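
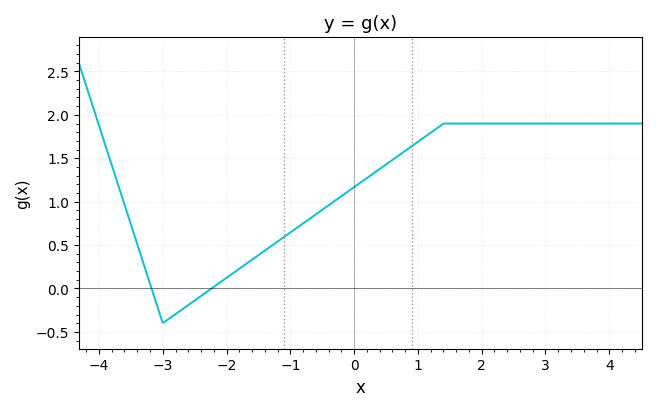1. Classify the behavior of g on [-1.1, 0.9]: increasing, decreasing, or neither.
increasing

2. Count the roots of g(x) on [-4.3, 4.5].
2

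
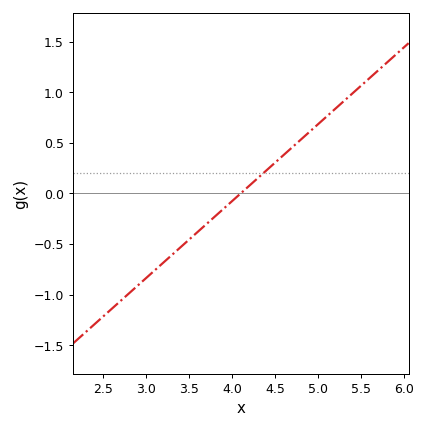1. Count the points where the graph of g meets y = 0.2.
1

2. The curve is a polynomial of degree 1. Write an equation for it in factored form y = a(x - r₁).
y = 0.76(x - 4.1)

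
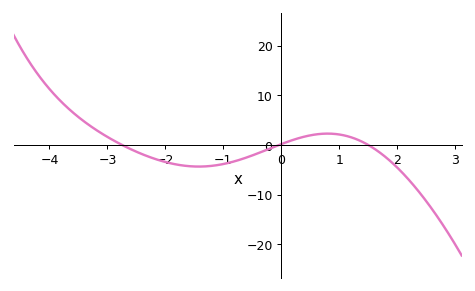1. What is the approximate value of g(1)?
2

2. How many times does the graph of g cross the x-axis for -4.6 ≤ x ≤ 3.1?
3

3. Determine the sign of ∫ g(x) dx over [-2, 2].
negative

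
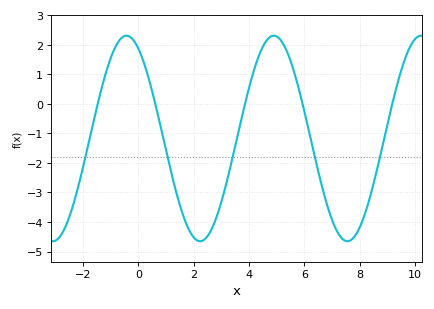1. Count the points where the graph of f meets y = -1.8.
5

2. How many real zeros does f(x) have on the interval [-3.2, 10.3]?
5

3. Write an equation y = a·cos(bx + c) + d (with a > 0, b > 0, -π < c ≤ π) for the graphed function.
y = 3.48cos(1.18x + 0.512) - 1.17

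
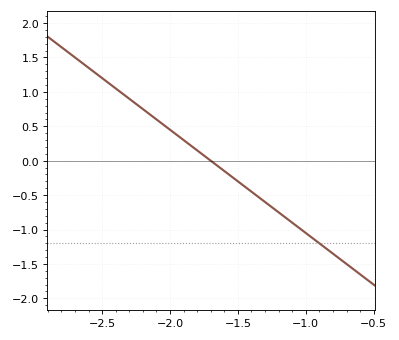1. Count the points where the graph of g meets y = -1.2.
1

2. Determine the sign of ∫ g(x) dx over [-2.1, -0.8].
negative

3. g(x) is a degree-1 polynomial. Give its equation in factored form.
y = -1.5(x + 1.7)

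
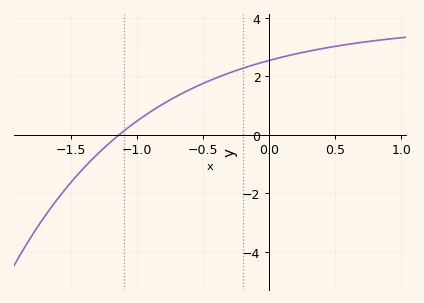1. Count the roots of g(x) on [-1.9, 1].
1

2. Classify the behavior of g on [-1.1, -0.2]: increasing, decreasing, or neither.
increasing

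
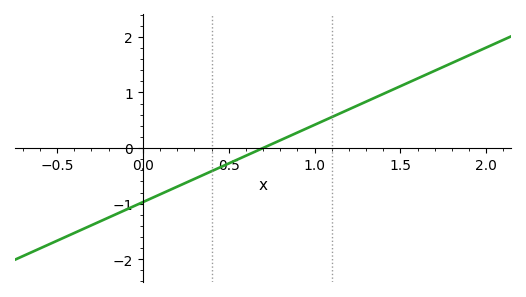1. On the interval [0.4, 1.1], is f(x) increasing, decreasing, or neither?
increasing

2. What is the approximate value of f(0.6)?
-0.139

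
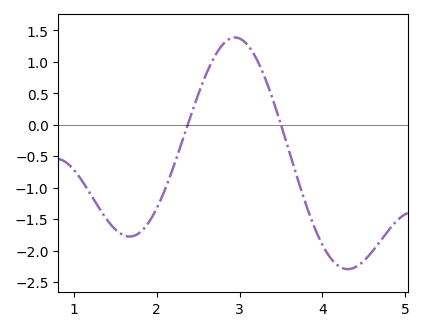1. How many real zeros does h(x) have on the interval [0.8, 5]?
2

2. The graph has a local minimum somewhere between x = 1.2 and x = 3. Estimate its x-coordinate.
1.67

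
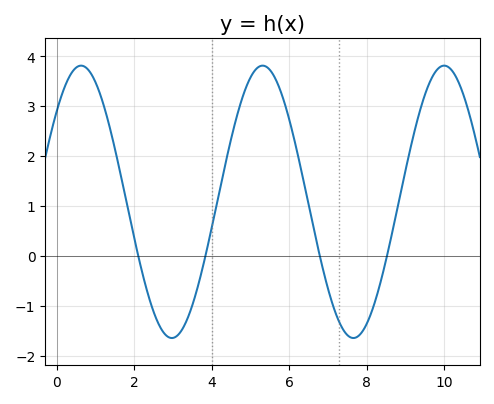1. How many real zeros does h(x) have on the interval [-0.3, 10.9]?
4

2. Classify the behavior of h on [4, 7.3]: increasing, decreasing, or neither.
neither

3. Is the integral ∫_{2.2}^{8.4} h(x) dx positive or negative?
positive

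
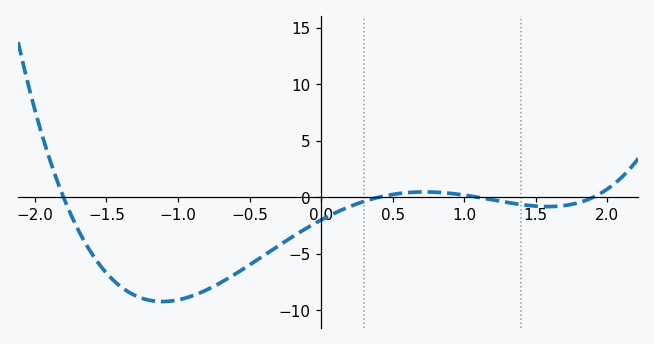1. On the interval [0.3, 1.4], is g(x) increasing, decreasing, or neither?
neither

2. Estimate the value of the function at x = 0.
-2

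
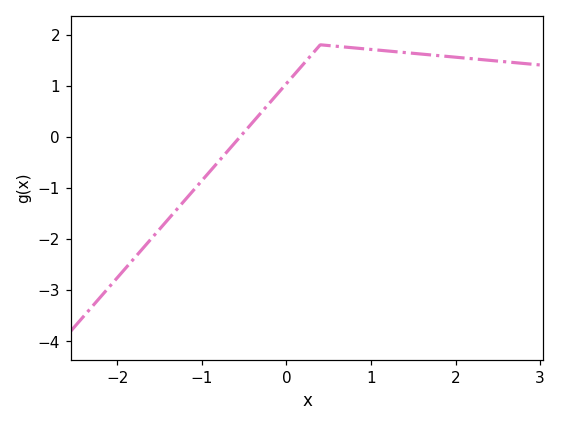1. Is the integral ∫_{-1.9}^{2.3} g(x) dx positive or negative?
positive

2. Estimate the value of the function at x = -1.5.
-1.81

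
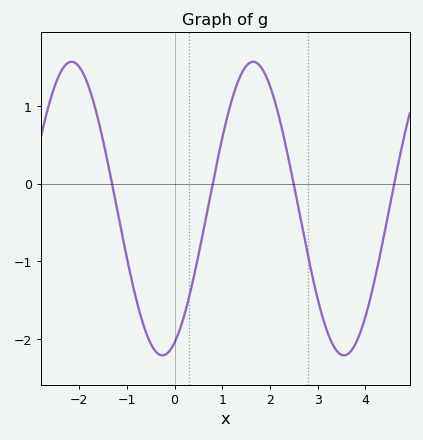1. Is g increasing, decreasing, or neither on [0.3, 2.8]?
neither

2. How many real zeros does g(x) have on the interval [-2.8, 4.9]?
4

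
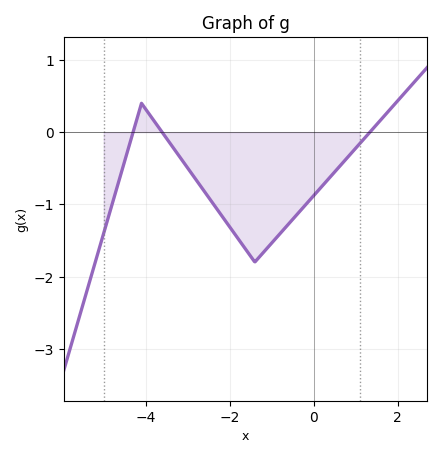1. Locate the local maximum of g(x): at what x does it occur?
-4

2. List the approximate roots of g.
-4.4, -3.6, 1.4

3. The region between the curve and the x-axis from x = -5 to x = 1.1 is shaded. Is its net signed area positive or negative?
negative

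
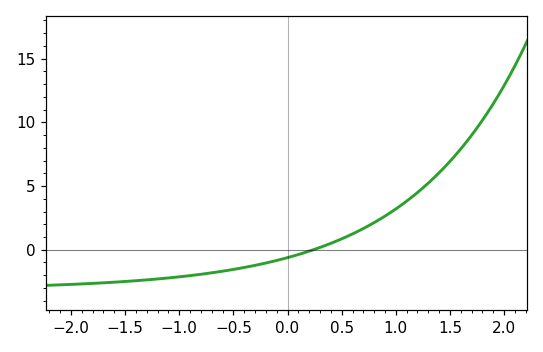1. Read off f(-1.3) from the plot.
-2.5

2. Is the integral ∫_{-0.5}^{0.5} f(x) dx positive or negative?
negative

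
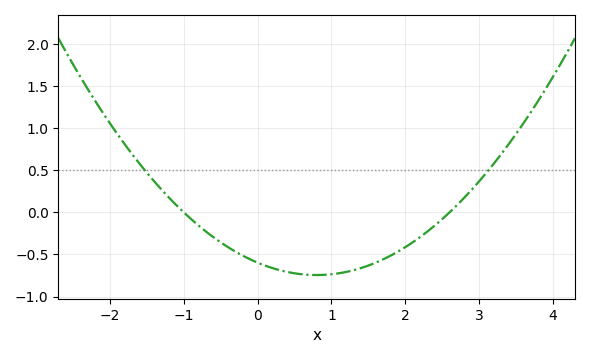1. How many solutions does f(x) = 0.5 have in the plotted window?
2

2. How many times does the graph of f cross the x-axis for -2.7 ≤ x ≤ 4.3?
2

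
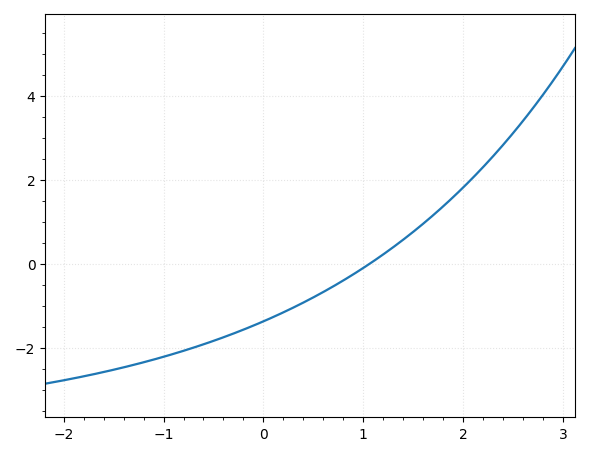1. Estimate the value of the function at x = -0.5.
-1.83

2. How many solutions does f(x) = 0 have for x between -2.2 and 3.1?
1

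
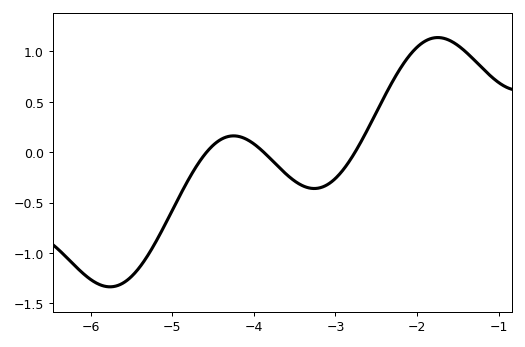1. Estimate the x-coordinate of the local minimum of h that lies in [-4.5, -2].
-3.3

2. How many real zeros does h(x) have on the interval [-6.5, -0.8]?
3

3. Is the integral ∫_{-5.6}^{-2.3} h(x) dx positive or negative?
negative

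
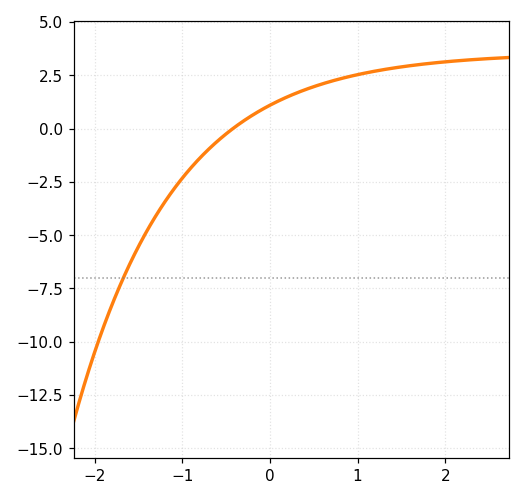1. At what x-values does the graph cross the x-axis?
-0.4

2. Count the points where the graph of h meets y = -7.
1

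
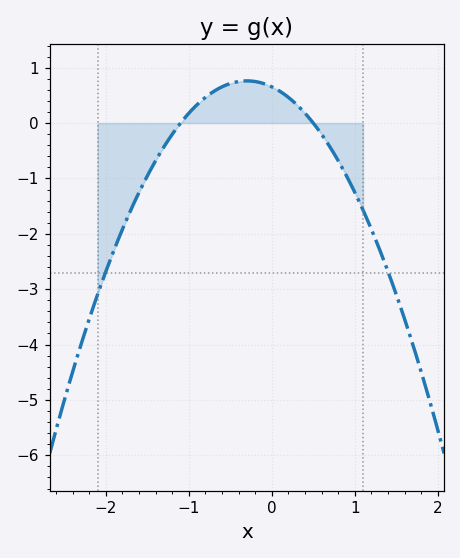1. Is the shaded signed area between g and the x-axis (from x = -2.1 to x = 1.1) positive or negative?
negative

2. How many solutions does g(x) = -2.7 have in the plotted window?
2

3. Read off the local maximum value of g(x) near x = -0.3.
0.8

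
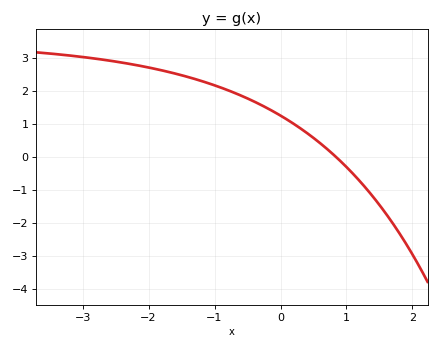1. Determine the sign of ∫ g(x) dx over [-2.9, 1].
positive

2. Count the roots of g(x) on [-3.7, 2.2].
1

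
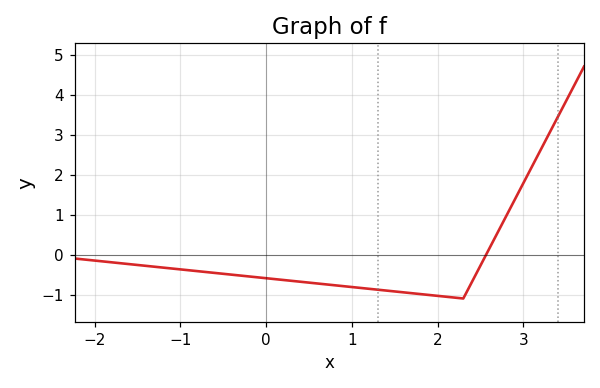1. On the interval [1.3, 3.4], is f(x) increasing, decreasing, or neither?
neither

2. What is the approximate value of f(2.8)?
1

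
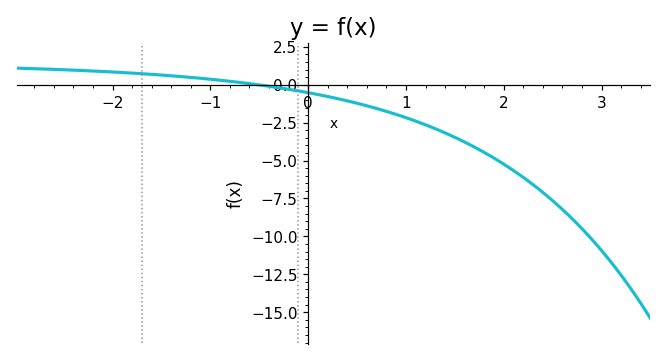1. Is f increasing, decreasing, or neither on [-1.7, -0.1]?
decreasing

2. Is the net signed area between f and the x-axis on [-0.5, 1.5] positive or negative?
negative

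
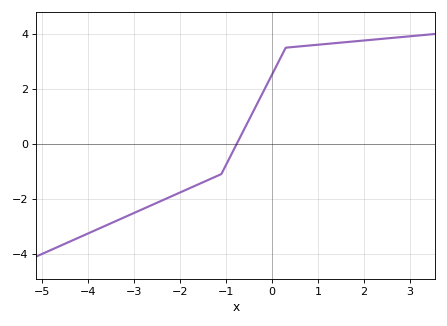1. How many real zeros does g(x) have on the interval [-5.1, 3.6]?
1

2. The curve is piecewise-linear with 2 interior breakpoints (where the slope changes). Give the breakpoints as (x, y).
(-1.1, -1.1); (0.3, 3.5)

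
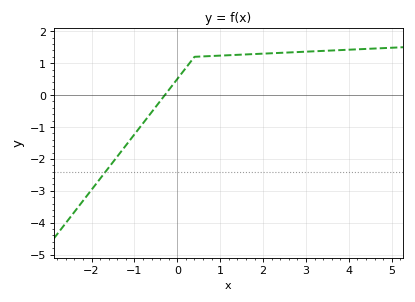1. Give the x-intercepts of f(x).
-0.2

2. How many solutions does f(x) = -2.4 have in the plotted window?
1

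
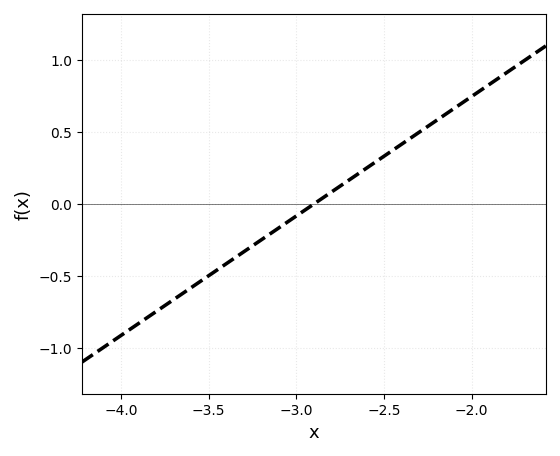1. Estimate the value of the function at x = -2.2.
0.581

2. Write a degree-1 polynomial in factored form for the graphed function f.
y = 0.83(x + 2.9)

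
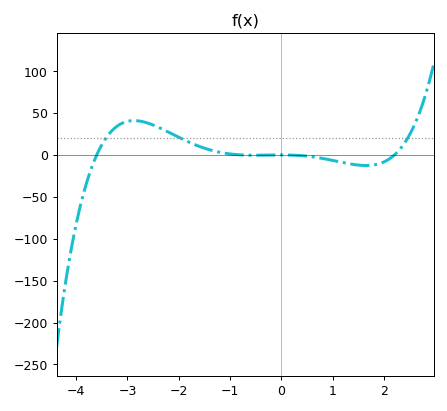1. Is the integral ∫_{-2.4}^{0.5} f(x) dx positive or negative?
positive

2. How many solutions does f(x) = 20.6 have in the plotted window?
3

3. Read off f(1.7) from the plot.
-12.4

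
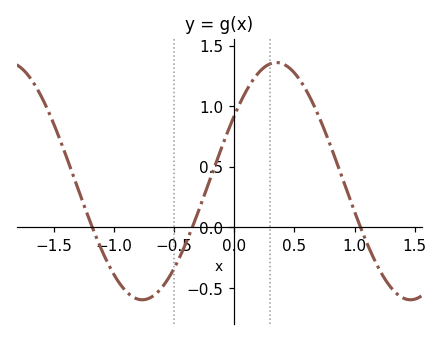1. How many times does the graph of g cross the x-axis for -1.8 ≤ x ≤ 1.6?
3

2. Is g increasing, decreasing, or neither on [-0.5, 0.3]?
increasing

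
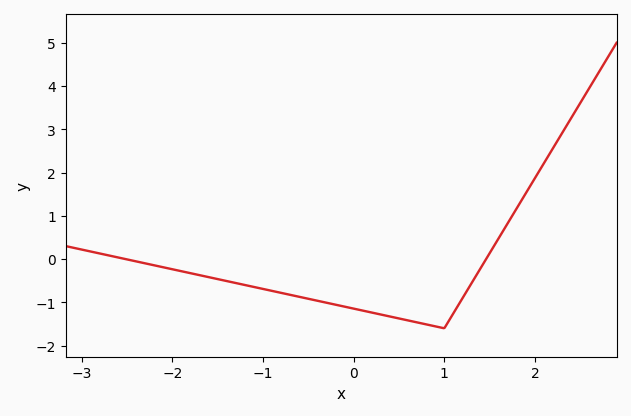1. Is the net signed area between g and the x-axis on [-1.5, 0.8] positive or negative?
negative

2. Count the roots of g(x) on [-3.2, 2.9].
2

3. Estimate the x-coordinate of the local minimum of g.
1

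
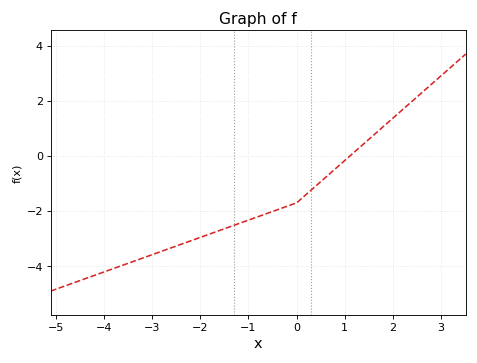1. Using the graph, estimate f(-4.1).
-4.27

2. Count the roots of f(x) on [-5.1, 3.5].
1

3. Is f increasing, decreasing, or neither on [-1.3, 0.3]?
increasing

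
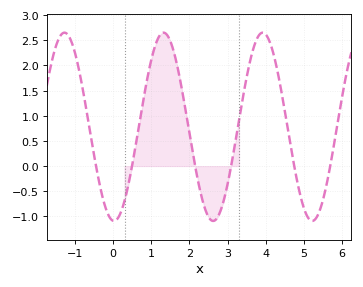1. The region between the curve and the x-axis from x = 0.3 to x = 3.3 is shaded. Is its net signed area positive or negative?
positive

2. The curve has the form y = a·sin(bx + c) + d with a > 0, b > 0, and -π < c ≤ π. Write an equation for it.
y = 1.87sin(2.42x - 1.63) + 0.78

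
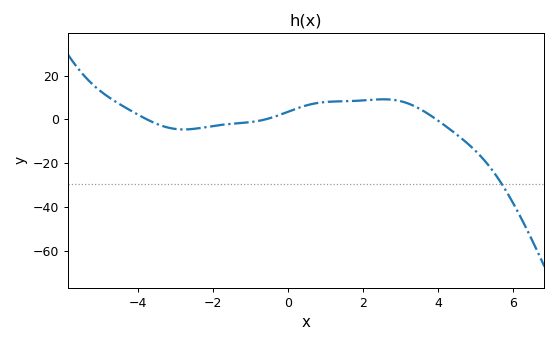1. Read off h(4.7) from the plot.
-9.84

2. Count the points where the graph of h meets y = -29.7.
1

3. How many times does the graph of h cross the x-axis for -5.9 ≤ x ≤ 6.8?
3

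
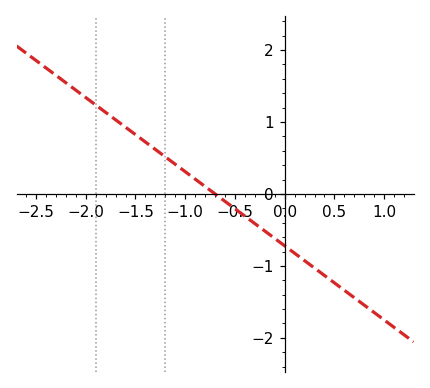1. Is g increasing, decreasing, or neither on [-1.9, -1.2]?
decreasing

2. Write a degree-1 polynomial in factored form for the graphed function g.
y = -1.03(x + 0.7)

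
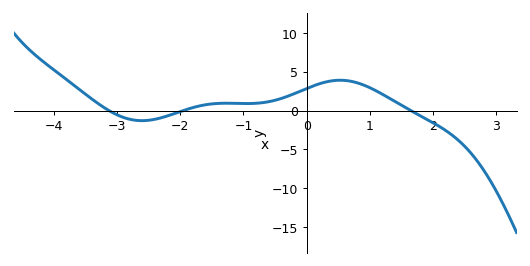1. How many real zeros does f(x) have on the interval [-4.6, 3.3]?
3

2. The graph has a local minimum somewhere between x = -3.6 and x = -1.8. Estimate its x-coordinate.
-2.6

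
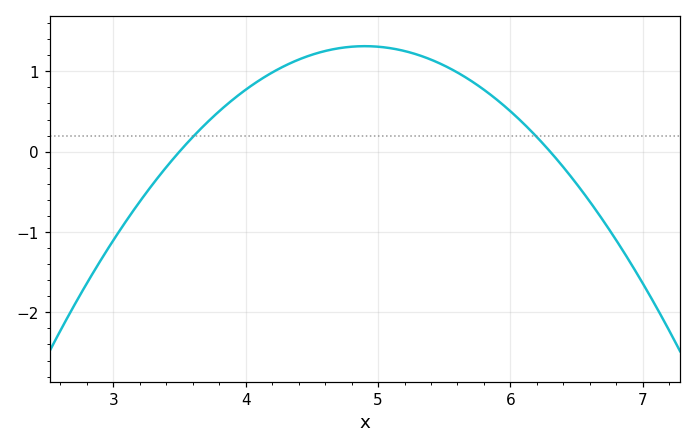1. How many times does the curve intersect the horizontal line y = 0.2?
2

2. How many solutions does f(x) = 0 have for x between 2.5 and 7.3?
2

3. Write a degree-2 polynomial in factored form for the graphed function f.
y = -0.67(x - 3.5)(x - 6.3)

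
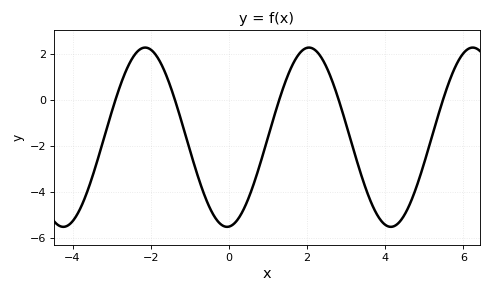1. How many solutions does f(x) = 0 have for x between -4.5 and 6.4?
5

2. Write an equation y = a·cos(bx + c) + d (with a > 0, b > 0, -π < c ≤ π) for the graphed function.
y = 3.9cos(1.5x - 3.07) - 1.62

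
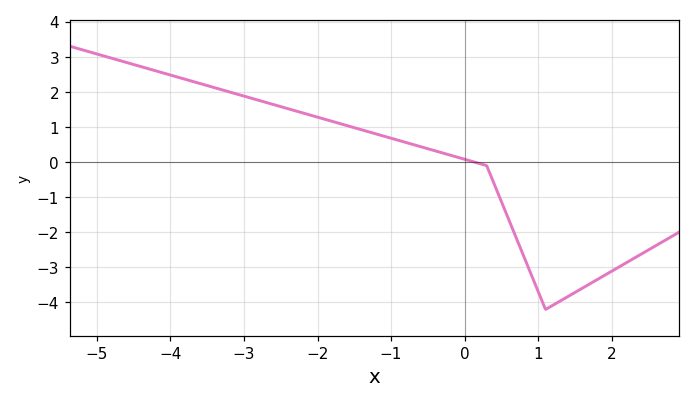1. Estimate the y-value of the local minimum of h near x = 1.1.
-4.2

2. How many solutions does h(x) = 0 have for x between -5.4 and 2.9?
1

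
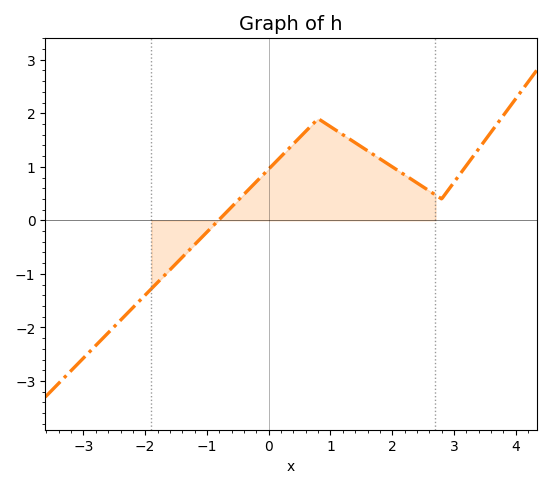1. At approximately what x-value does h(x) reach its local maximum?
0.801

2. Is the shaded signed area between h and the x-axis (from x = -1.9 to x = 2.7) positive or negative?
positive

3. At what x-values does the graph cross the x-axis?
-0.815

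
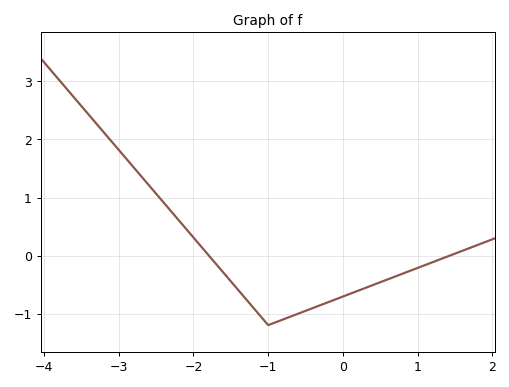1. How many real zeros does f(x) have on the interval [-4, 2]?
2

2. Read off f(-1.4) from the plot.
-0.6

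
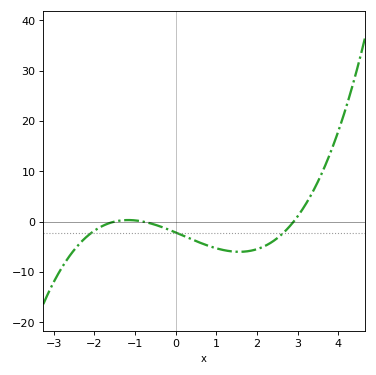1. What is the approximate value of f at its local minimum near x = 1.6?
-6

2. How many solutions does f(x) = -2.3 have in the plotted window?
3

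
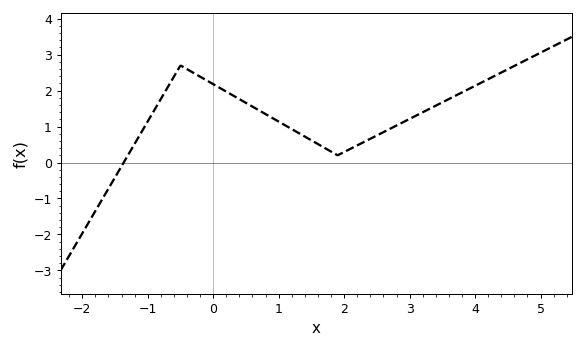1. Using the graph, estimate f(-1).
1.14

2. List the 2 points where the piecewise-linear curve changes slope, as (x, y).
(-0.5, 2.7); (1.9, 0.2)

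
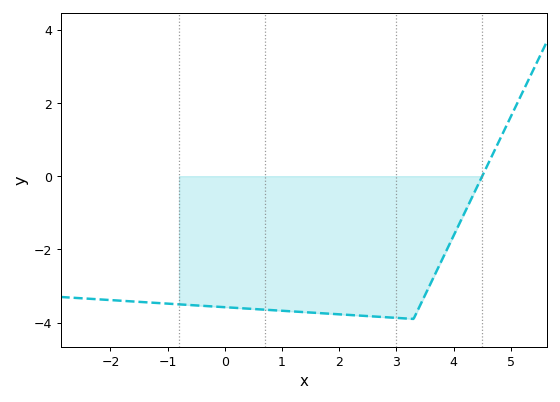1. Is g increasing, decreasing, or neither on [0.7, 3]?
decreasing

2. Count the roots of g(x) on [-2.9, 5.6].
1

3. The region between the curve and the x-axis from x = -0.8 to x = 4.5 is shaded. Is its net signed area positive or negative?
negative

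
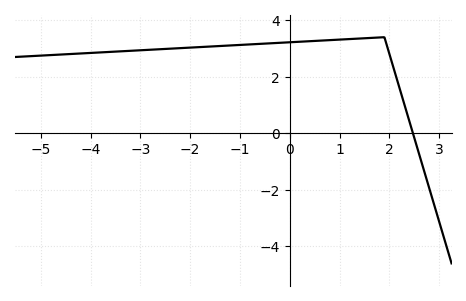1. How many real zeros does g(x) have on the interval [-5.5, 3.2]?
1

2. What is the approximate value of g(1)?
3.32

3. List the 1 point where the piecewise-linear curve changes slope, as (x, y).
(1.9, 3.4)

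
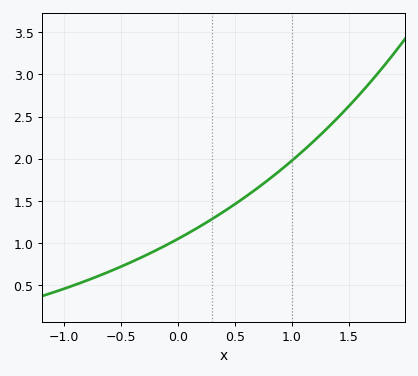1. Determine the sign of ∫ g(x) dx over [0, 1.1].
positive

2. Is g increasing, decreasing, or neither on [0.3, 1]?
increasing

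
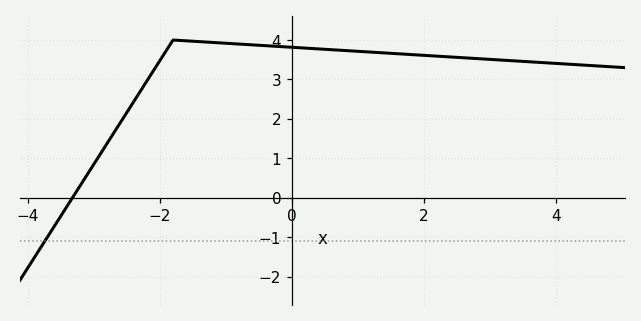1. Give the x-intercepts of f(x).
-3.32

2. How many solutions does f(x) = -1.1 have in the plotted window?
1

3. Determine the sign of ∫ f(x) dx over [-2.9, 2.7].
positive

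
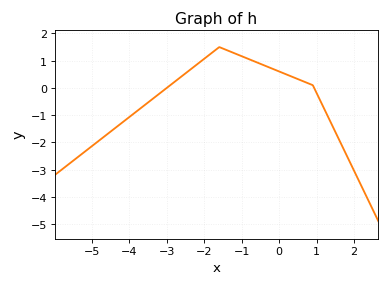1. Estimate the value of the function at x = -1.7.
1.39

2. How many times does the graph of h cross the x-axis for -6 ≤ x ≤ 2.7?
2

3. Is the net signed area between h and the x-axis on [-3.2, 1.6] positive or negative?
positive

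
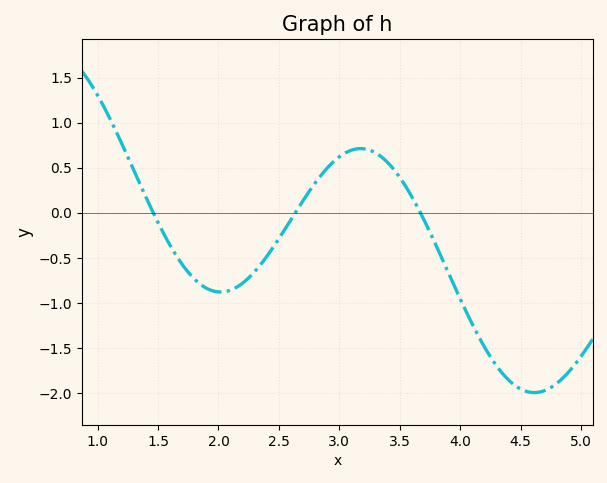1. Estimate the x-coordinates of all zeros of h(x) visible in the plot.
1.5, 2.6, 3.7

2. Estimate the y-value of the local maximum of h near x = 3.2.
0.7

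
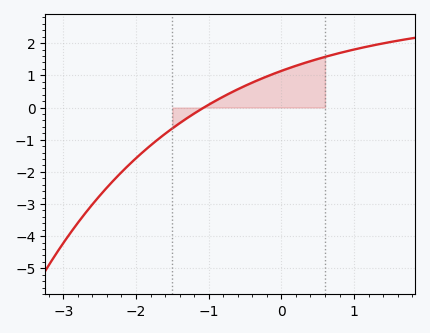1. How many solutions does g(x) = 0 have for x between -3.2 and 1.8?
1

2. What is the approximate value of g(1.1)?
1.9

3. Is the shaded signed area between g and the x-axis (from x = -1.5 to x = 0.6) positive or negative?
positive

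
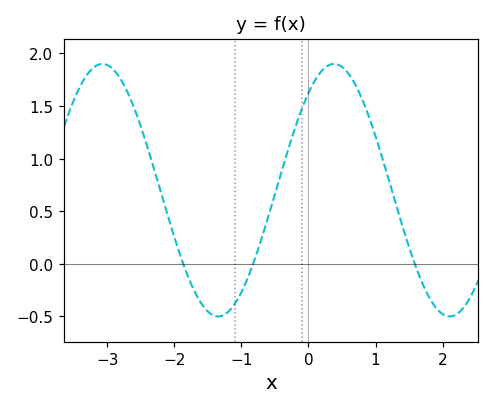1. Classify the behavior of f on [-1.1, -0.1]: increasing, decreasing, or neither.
increasing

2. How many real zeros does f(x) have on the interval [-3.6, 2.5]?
3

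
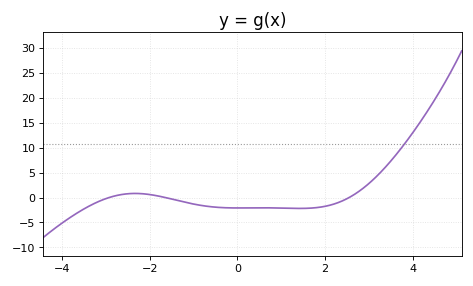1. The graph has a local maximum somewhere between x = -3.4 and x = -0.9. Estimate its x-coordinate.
-2.4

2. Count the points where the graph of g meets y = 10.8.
1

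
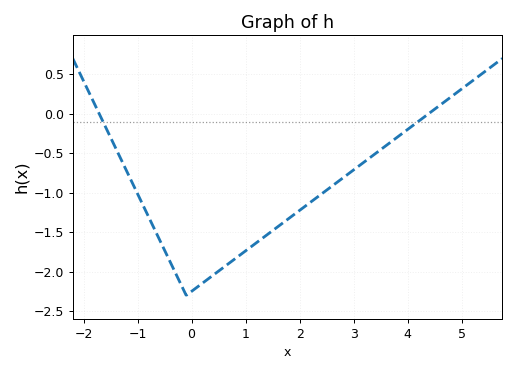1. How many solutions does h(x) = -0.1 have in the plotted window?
2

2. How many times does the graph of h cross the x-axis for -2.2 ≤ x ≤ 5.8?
2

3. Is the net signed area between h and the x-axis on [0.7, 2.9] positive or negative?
negative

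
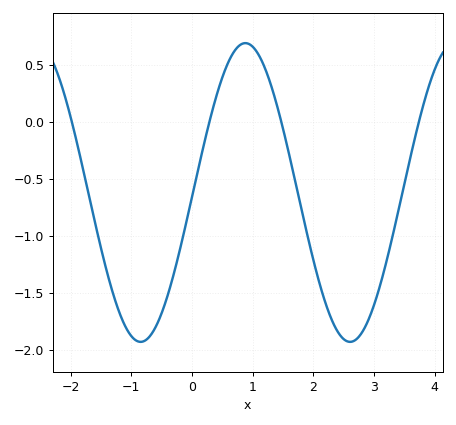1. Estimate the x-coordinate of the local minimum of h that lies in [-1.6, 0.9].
-0.8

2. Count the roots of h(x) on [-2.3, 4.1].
4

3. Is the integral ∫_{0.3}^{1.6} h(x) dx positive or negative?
positive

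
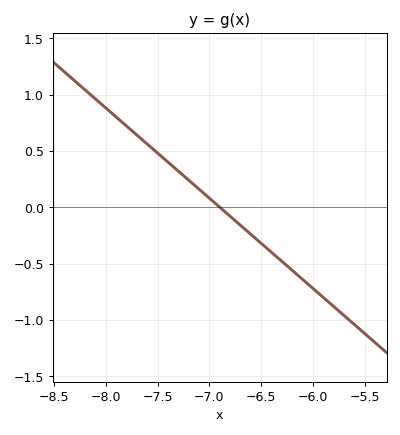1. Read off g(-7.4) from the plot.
0.4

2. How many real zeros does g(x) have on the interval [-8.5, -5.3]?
1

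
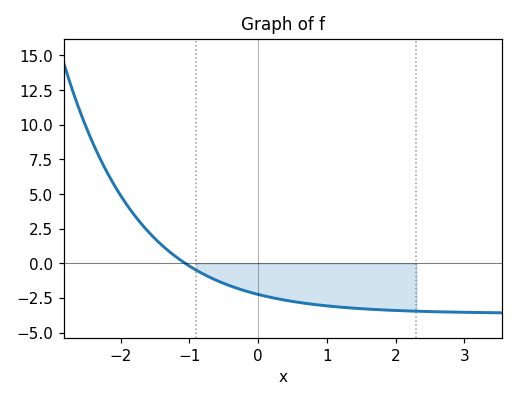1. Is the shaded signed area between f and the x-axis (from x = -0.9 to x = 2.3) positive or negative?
negative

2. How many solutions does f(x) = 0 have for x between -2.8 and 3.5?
1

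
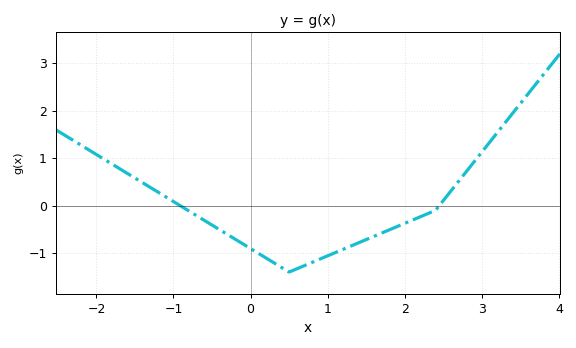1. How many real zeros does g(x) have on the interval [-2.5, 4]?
2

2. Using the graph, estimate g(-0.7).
-0.212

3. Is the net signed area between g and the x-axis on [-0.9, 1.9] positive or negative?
negative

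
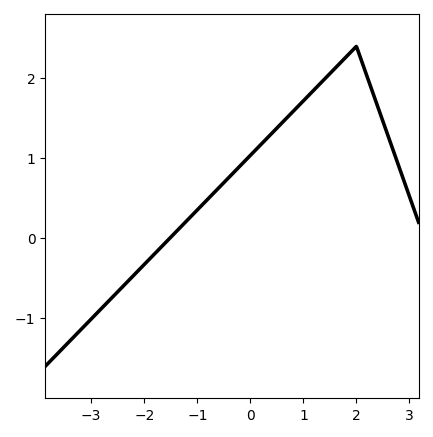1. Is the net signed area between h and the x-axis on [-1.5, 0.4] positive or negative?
positive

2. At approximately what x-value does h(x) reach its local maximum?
2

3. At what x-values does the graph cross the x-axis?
-1.5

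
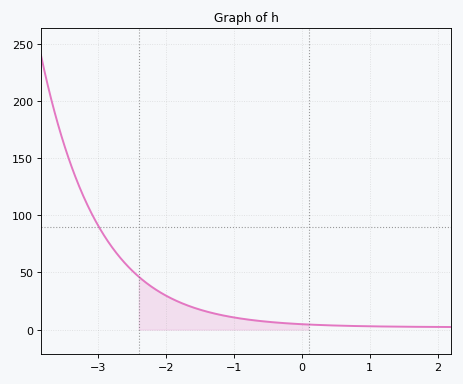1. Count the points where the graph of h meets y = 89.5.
1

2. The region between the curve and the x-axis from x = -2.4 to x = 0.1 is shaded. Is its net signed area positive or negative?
positive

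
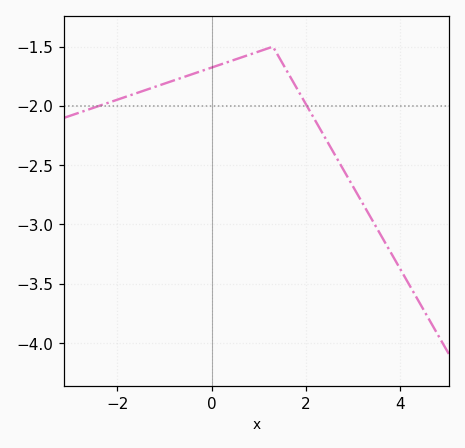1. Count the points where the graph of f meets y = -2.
2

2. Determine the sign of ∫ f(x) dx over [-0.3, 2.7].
negative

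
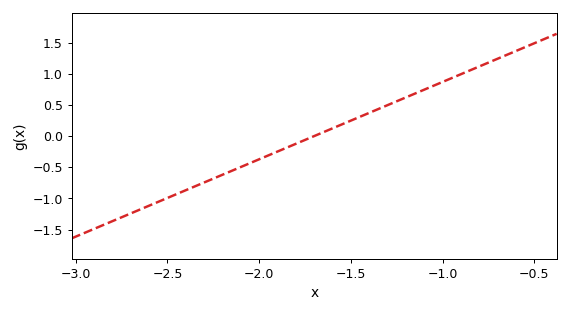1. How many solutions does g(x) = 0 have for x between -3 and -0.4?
1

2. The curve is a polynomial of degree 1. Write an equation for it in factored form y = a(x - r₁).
y = 1.24(x + 1.7)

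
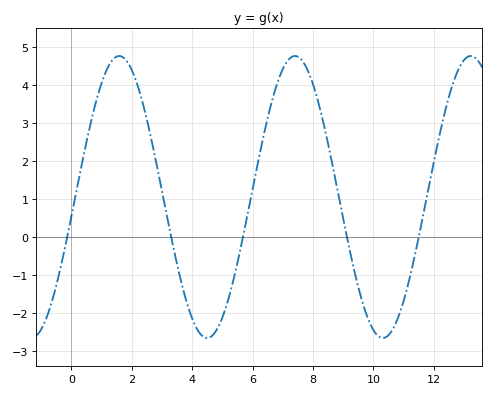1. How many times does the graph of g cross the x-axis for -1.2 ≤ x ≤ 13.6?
5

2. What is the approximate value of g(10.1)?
-2.56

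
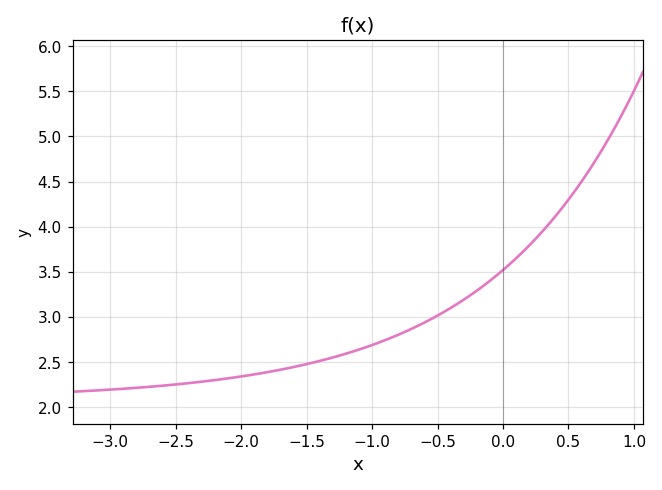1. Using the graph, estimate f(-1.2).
2.6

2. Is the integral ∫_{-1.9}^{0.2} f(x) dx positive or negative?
positive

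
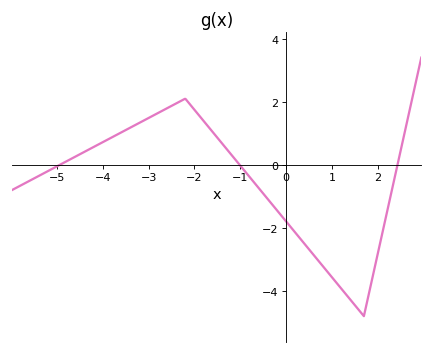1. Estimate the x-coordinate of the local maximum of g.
-2.2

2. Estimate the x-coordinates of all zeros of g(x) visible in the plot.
-5, -1, 2.4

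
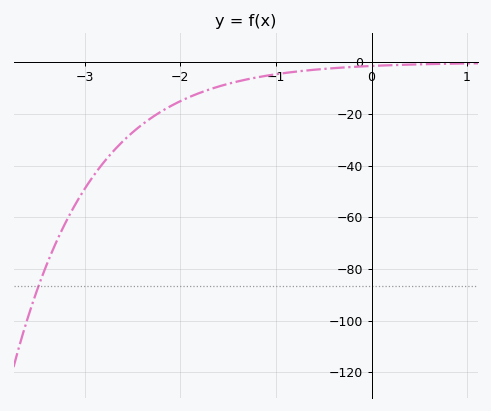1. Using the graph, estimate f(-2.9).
-43.5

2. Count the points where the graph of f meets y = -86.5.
1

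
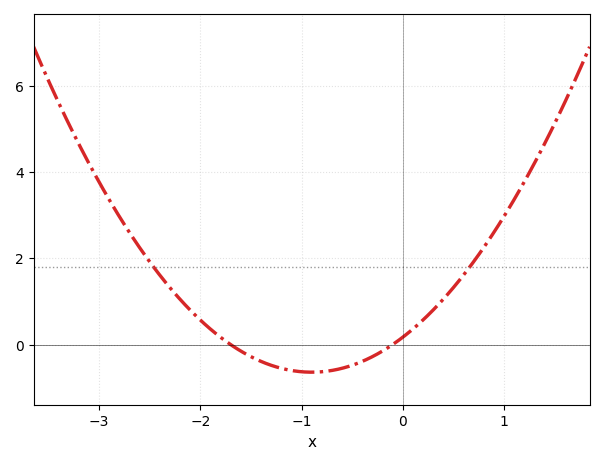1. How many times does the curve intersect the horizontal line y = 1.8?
2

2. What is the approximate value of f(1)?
2.97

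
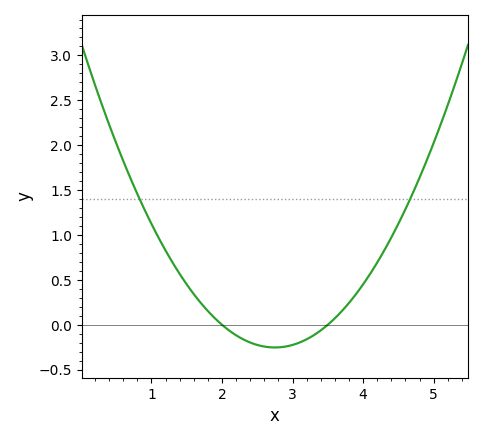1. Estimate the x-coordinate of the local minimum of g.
2.7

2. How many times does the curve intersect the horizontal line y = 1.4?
2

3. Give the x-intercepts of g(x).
2, 3.5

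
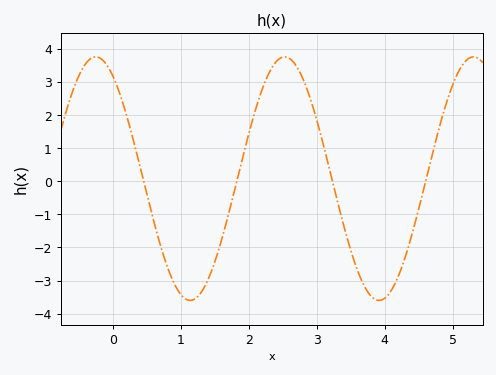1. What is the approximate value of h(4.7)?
0.801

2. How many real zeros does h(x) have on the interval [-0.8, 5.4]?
4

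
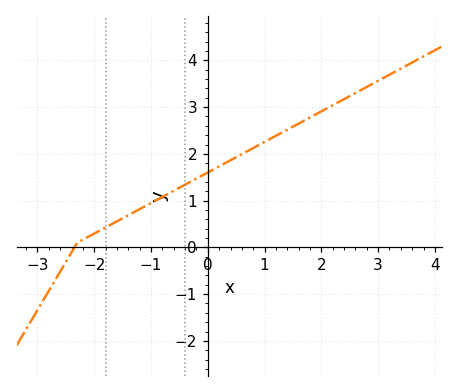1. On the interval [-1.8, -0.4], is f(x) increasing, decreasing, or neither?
increasing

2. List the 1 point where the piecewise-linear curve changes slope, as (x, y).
(-2.3, 0.1)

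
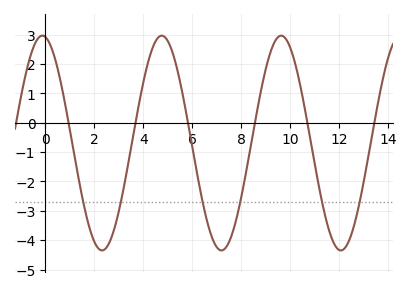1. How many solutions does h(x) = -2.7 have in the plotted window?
6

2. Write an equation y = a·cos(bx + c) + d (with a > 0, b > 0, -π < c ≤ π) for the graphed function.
y = 3.66cos(1.29x + 0.152) - 0.69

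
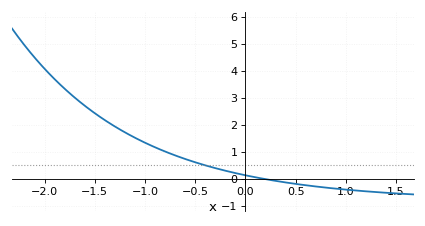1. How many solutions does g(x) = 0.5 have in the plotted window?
1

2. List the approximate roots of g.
0.2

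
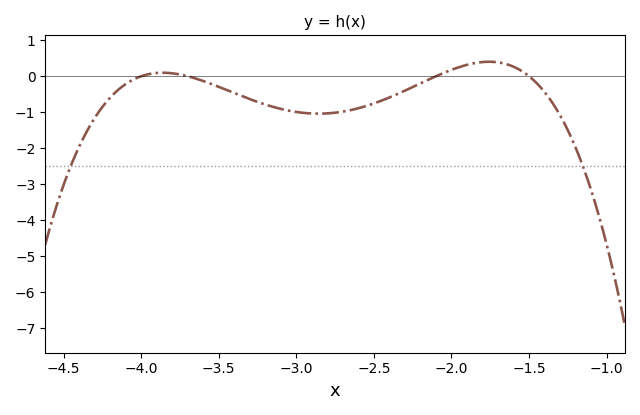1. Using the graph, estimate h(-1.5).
0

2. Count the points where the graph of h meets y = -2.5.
2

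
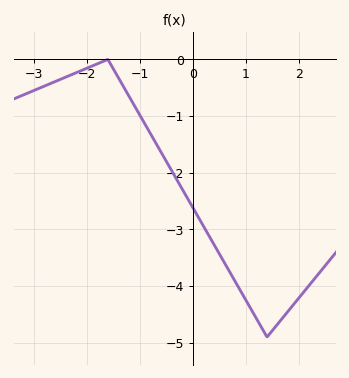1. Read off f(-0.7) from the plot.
-1.47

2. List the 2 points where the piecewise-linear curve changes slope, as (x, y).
(-1.6, 0); (1.4, -4.9)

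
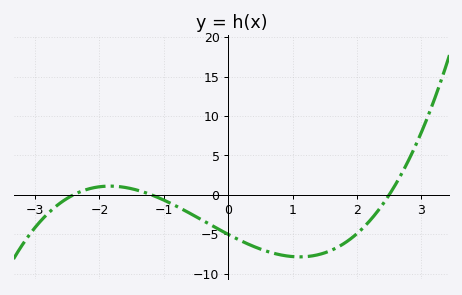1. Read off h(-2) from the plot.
1.01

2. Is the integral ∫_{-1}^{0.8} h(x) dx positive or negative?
negative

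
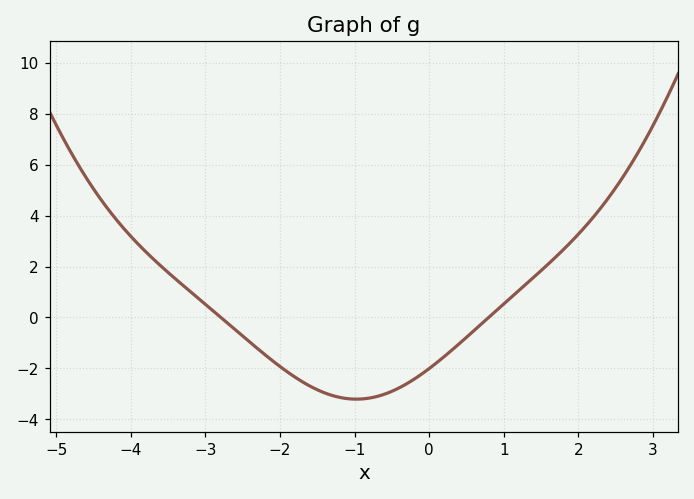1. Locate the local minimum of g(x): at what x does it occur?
-0.976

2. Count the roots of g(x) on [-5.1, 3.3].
2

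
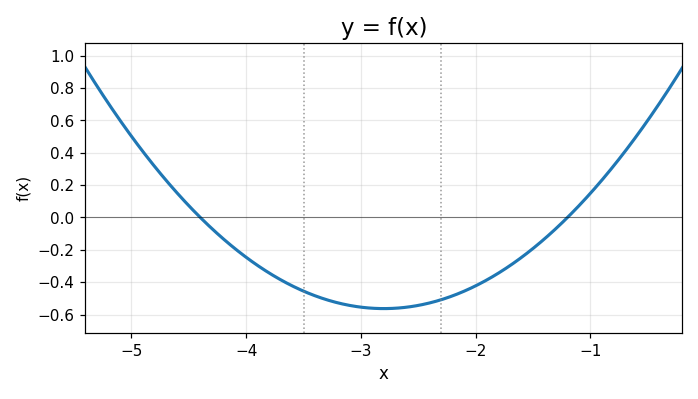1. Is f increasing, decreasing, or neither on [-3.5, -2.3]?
neither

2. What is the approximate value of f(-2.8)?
-0.56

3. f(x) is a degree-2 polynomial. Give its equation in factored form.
y = 0.22(x + 4.4)(x + 1.2)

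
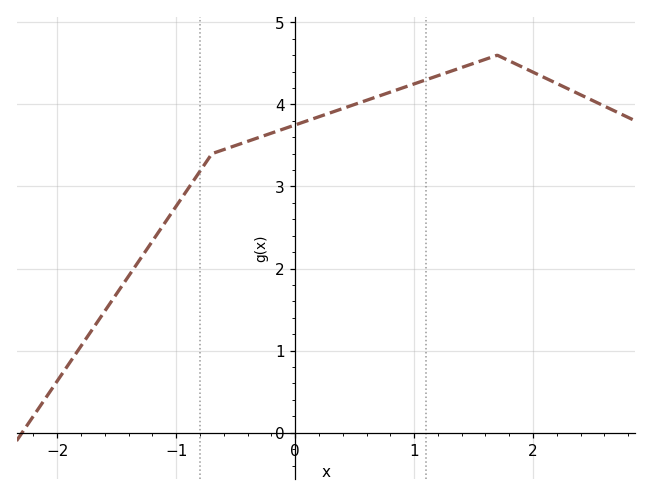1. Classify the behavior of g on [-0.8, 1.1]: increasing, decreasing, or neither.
increasing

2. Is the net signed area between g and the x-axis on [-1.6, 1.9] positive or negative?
positive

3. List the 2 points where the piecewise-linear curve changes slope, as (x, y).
(-0.7, 3.4); (1.7, 4.6)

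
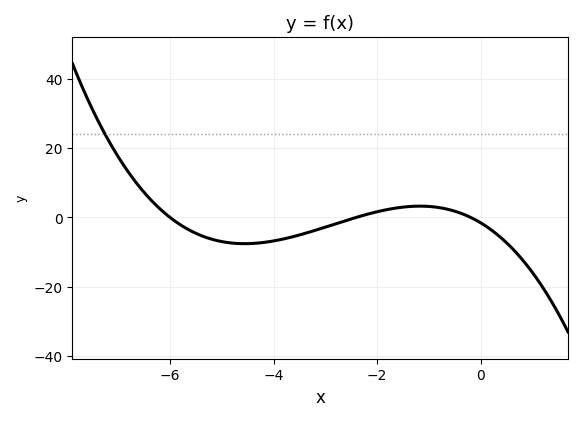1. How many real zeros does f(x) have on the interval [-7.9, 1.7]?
3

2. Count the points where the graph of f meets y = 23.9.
1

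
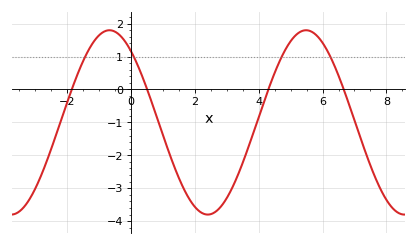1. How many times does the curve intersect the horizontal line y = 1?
4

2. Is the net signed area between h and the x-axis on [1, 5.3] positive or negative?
negative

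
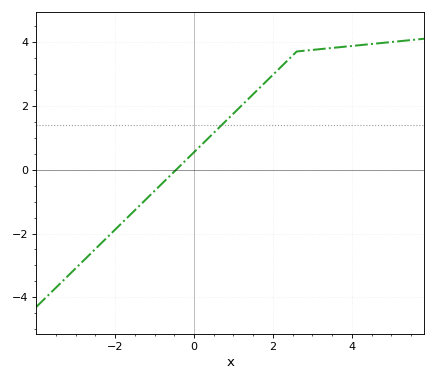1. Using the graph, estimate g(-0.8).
-0.4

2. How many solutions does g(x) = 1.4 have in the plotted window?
1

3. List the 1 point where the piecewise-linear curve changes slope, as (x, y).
(2.6, 3.7)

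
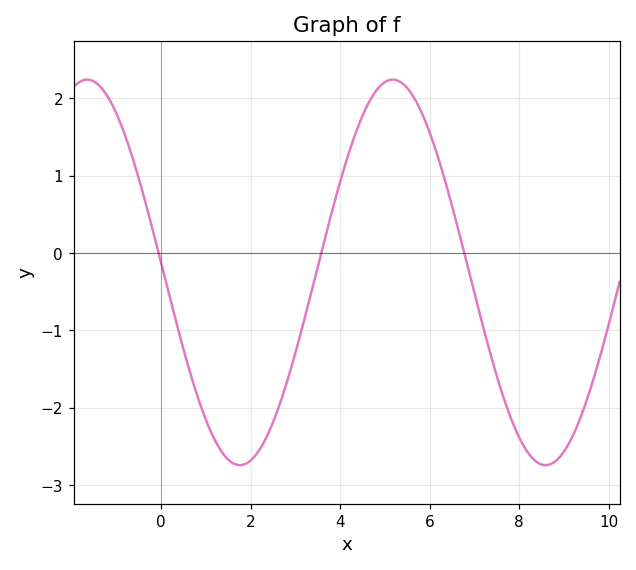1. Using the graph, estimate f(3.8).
0.5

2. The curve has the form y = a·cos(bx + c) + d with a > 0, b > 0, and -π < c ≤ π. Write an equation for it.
y = 2.49cos(0.92x + 1.5) - 0.25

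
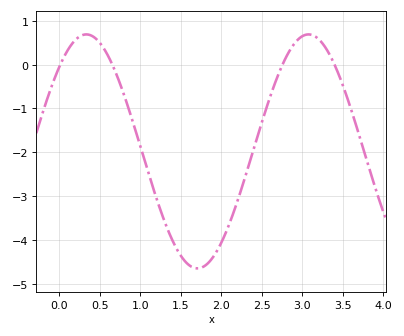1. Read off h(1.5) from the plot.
-4.4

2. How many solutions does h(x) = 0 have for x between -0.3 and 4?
4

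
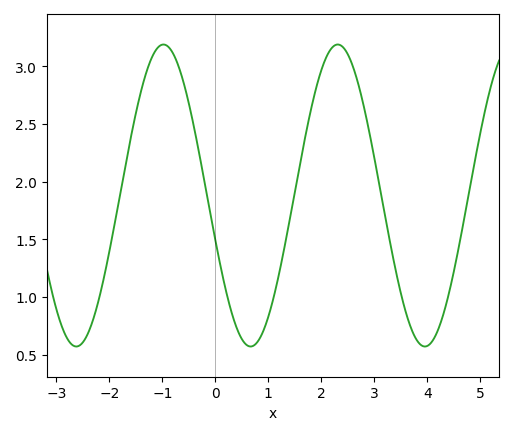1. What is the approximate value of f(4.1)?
0.6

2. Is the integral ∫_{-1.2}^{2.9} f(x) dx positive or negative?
positive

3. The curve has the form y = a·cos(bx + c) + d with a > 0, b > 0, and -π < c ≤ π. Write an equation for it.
y = 1.31cos(1.9x + 1.9) + 1.88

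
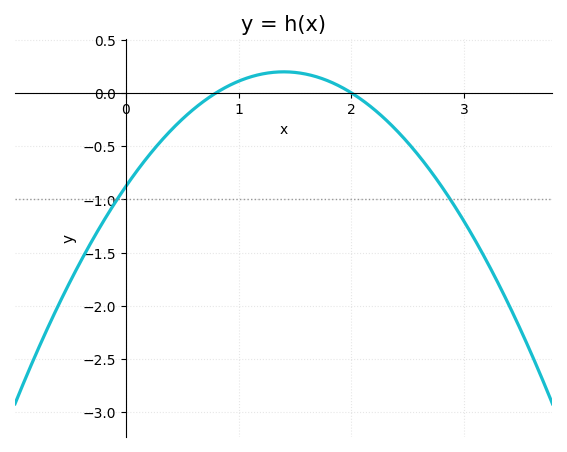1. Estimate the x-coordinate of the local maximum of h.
1.4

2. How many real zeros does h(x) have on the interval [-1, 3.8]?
2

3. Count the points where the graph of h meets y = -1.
2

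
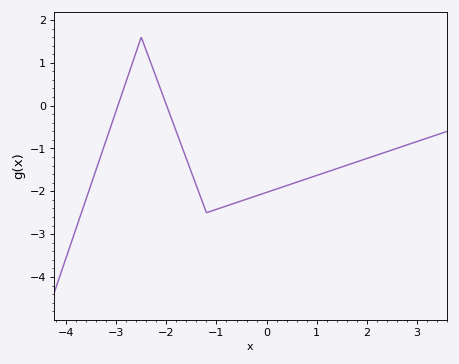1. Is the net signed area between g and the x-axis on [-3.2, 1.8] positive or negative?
negative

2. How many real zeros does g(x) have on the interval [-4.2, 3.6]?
2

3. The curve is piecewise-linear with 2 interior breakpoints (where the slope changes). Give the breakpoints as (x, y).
(-2.5, 1.6); (-1.2, -2.5)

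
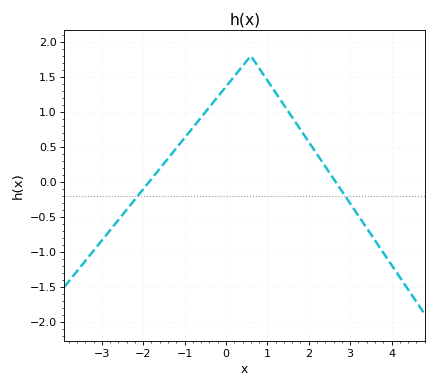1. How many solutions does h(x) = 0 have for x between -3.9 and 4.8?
2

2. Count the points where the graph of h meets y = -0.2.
2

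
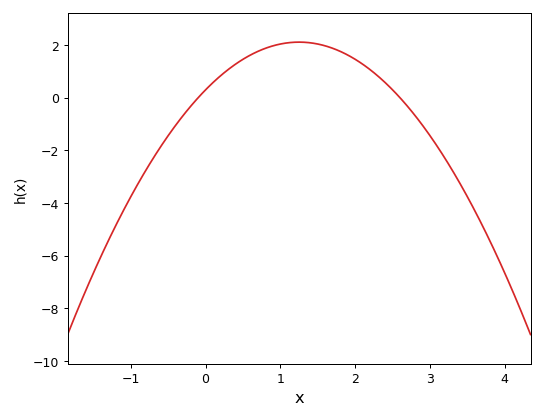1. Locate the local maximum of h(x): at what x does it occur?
1.25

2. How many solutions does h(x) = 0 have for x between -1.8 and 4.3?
2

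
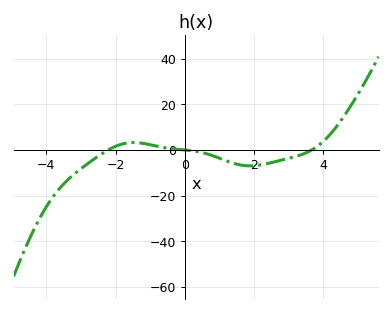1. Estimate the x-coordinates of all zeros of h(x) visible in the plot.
-2.21, 0, 3.66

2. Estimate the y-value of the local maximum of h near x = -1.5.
3.26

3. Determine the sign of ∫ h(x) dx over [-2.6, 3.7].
negative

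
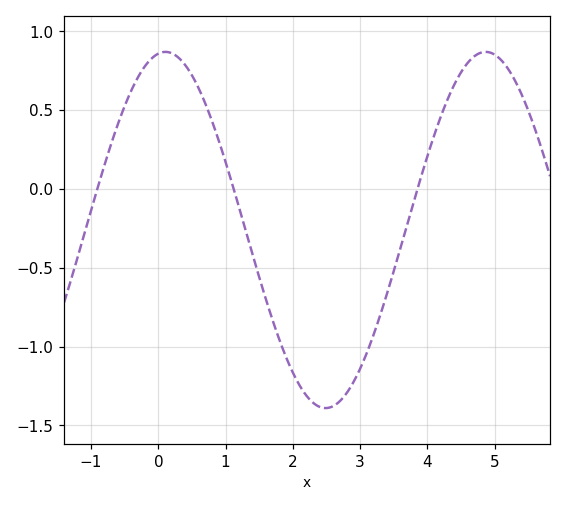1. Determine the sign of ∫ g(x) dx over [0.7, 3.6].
negative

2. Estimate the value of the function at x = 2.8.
-1.3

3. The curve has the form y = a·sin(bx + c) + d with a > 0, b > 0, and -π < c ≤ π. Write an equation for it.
y = 1.13sin(1.3x + 1.4) - 0.26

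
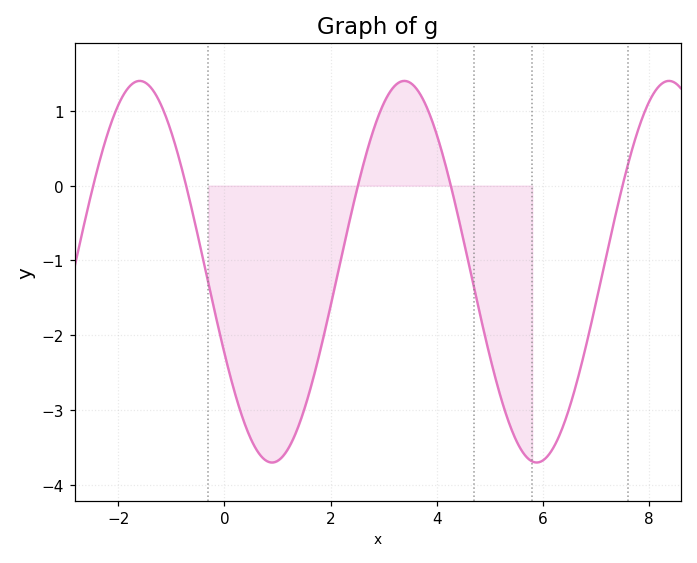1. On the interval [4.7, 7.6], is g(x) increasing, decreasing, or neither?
neither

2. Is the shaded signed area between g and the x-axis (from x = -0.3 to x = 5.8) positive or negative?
negative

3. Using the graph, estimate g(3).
1.1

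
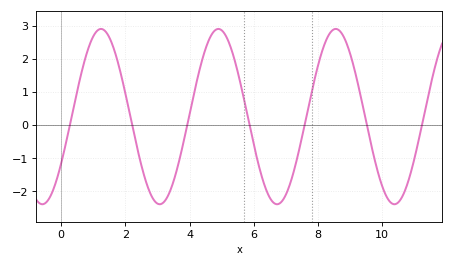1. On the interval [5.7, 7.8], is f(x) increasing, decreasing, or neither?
neither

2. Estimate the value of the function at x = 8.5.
2.89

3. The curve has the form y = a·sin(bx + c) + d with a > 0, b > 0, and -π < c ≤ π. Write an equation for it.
y = 2.65sin(1.72x - 0.572) + 0.25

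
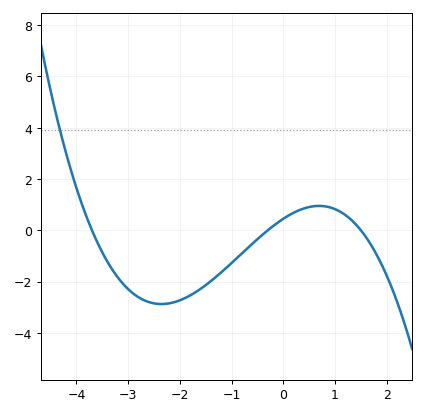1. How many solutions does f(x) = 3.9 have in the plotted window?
1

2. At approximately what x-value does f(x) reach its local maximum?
0.693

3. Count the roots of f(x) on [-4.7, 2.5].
3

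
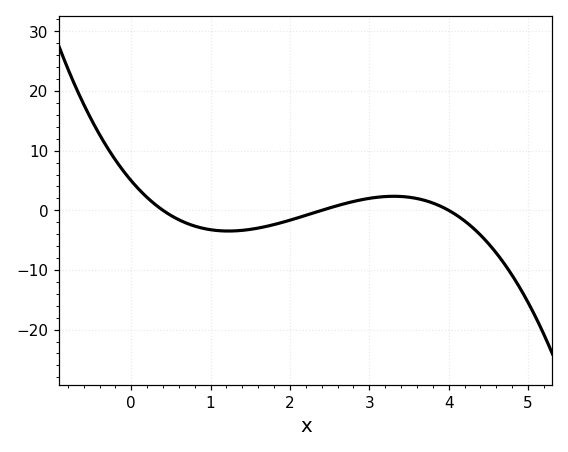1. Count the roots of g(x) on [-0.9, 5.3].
3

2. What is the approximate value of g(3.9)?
0.677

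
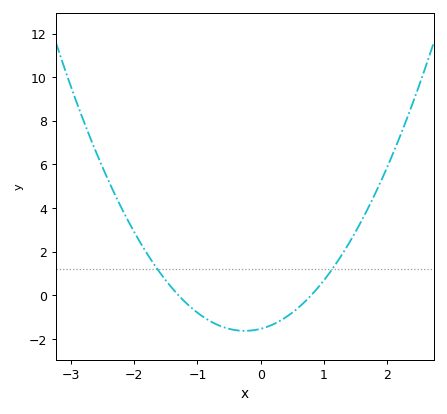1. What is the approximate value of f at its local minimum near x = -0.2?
-1.6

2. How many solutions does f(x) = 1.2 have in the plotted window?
2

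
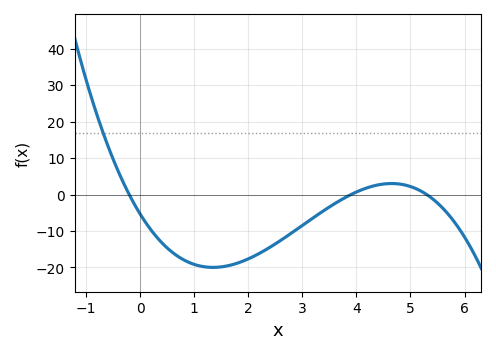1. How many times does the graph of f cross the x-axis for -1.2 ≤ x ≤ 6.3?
3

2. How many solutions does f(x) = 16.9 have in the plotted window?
1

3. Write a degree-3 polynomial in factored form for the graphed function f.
y = -1.28(x + 0.2)(x - 3.9)(x - 5.3)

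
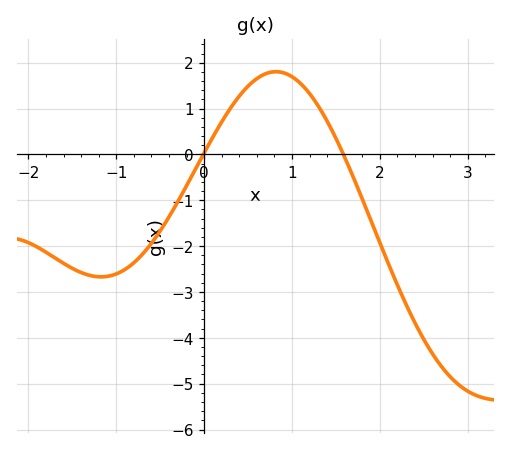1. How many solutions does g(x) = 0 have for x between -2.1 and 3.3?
2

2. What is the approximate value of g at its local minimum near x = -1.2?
-2.67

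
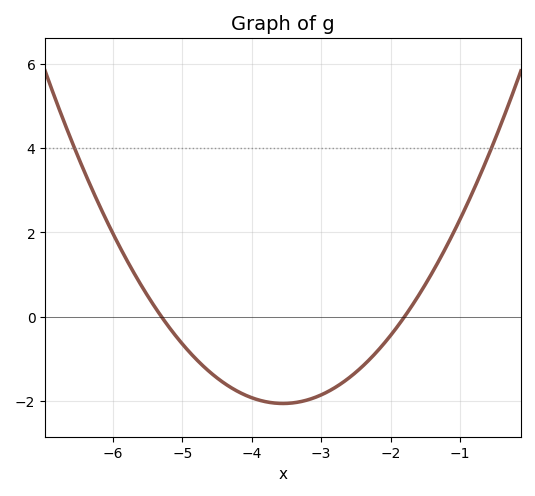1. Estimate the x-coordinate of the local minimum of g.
-3.6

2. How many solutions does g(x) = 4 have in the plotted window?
2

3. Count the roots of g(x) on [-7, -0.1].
2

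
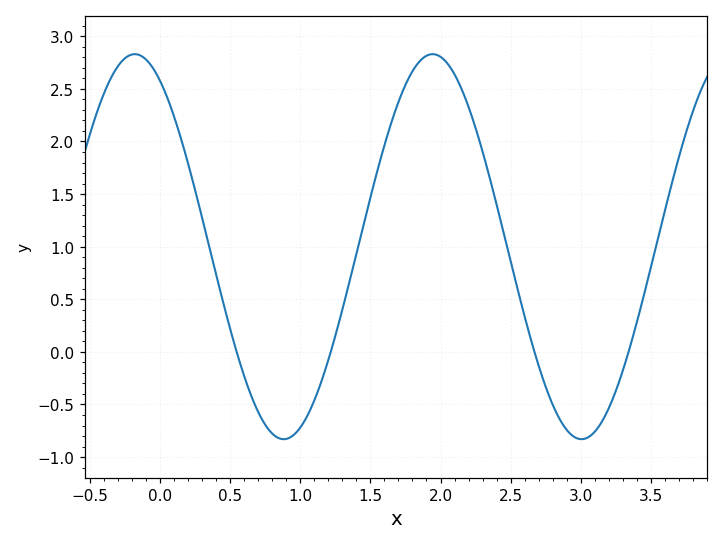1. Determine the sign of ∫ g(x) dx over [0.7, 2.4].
positive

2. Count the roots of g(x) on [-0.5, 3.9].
4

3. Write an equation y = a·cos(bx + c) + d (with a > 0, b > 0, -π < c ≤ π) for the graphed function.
y = 1.83cos(3x + 0.53) + 1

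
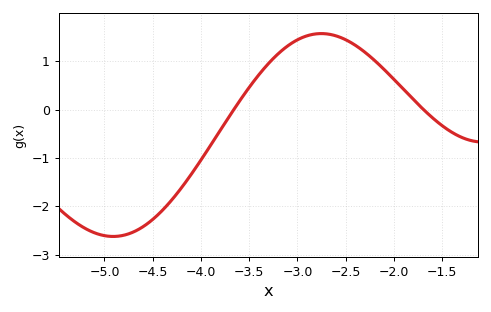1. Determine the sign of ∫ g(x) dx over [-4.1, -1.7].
positive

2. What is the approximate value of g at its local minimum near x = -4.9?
-2.6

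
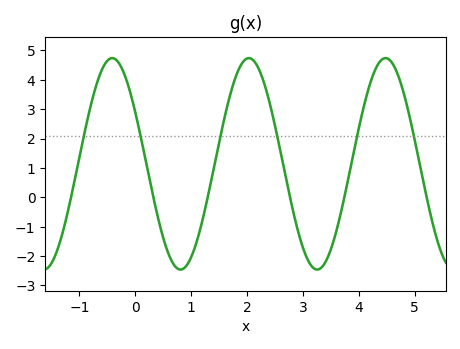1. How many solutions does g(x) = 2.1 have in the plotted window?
6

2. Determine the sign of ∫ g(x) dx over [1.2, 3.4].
positive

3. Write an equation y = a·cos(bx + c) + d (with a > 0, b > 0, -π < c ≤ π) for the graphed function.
y = 3.6cos(2.57x + 1.06) + 1.14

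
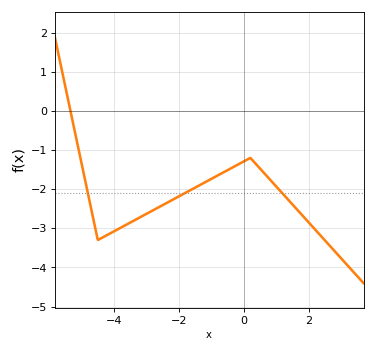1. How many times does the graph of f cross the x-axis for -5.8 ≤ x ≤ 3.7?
1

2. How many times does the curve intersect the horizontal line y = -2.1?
3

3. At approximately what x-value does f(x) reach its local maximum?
0.2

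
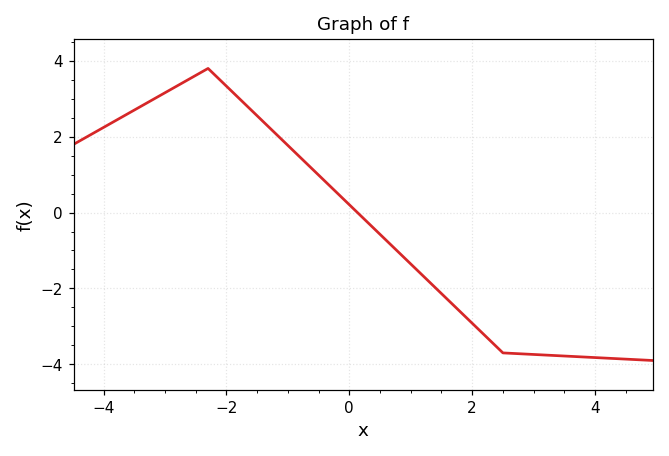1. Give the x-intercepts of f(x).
0.132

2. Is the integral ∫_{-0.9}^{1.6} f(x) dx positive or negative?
negative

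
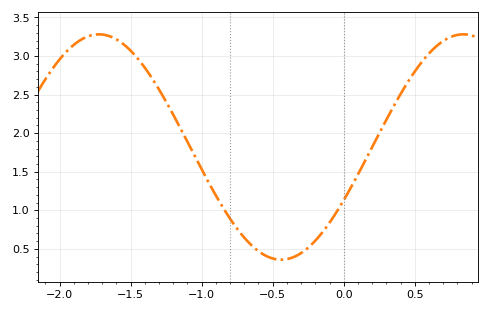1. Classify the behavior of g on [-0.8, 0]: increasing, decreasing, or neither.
neither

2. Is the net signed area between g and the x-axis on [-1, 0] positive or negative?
positive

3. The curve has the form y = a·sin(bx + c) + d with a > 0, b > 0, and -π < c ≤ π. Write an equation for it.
y = 1.46sin(2.5x - 0.49) + 1.82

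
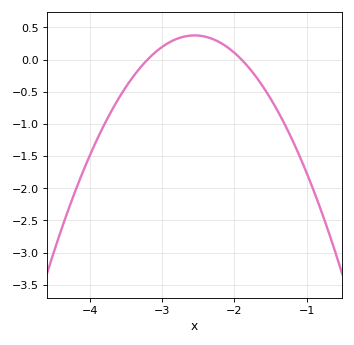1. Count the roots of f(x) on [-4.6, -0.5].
2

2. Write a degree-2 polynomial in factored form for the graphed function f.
y = -0.89(x + 3.2)(x + 1.9)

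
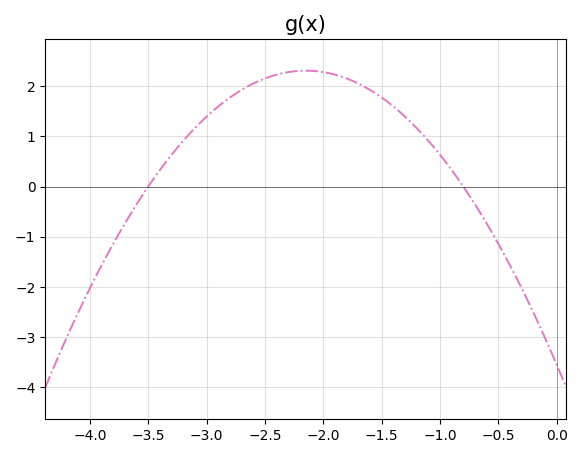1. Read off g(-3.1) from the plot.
1.2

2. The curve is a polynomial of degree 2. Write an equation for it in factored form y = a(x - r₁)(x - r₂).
y = -1.27(x + 3.5)(x + 0.8)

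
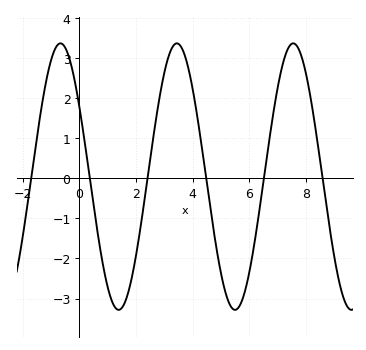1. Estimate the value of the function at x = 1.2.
-3.1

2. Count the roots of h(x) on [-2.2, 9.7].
6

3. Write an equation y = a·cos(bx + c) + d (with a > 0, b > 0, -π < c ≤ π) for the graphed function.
y = 3.32cos(1.5x + 1) + 0.04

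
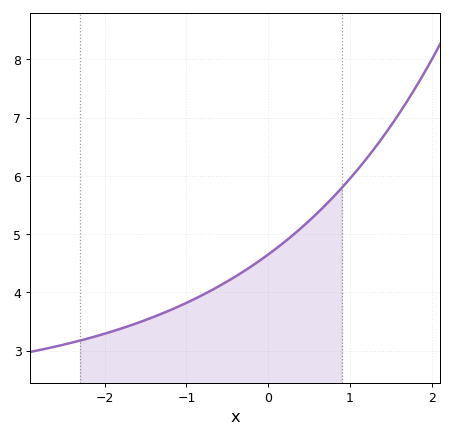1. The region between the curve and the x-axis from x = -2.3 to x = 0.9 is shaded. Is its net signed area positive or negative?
positive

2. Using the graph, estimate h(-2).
3.3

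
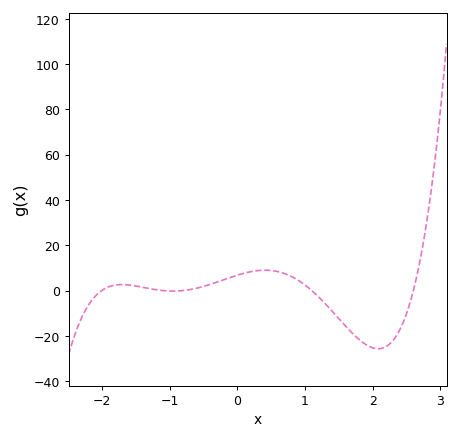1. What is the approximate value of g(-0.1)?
5.82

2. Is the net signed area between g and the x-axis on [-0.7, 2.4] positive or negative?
negative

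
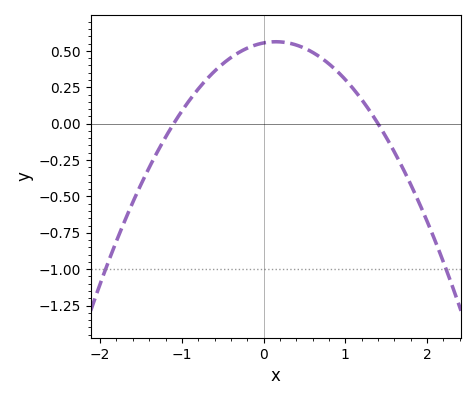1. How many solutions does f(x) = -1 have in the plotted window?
2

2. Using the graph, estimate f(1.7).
-0.302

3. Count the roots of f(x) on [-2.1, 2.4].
2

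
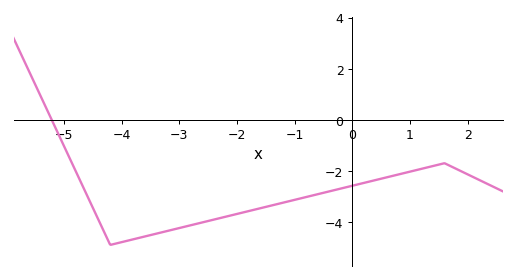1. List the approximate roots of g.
-5.22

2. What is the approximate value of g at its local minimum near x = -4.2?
-4.9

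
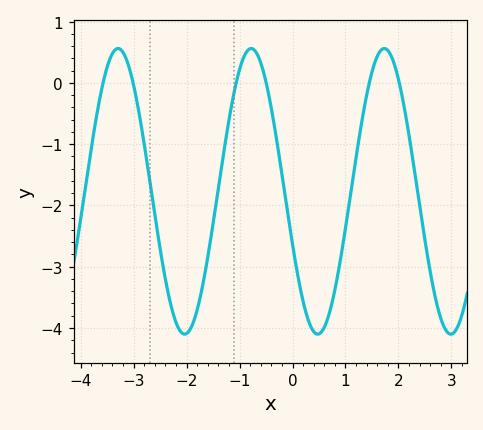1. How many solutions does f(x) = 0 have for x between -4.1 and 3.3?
6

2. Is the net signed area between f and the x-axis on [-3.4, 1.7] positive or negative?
negative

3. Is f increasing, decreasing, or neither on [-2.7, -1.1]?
neither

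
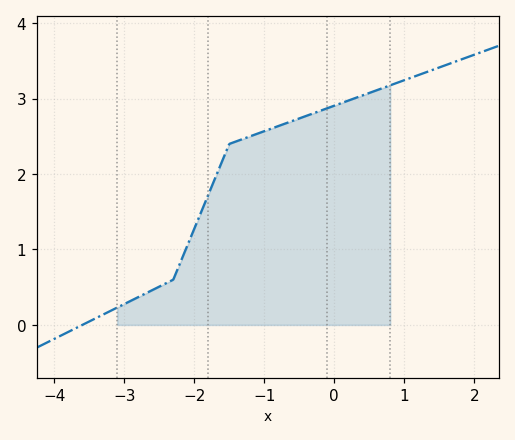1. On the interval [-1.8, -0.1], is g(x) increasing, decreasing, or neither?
increasing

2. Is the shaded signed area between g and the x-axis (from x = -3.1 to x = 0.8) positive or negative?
positive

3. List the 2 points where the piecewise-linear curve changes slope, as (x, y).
(-2.3, 0.6); (-1.5, 2.4)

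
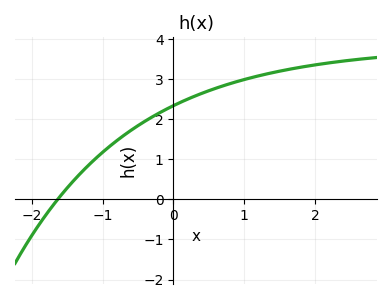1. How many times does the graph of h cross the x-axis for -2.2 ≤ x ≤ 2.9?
1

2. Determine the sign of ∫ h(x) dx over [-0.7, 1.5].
positive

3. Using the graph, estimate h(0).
2.33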